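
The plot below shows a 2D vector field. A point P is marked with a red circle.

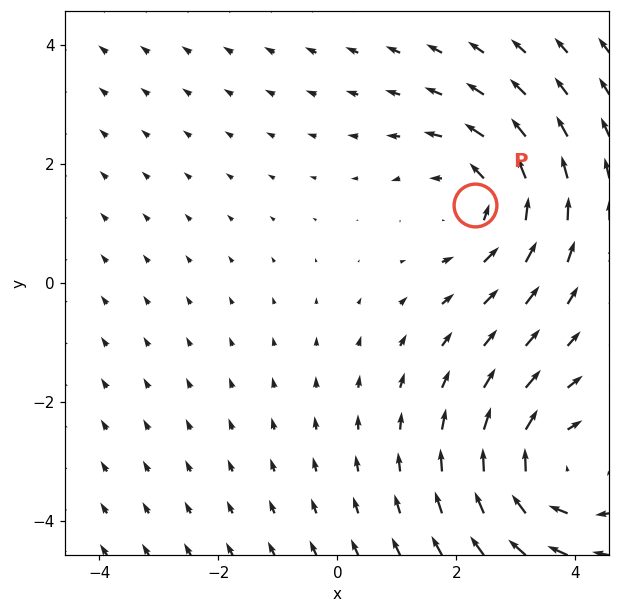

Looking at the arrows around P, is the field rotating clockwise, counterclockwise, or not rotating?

counterclockwise

Near P at (2.3, 1.3) the arrows circulate counterclockwise. The curl (z-component) there is about +2; positive curl means counterclockwise rotation.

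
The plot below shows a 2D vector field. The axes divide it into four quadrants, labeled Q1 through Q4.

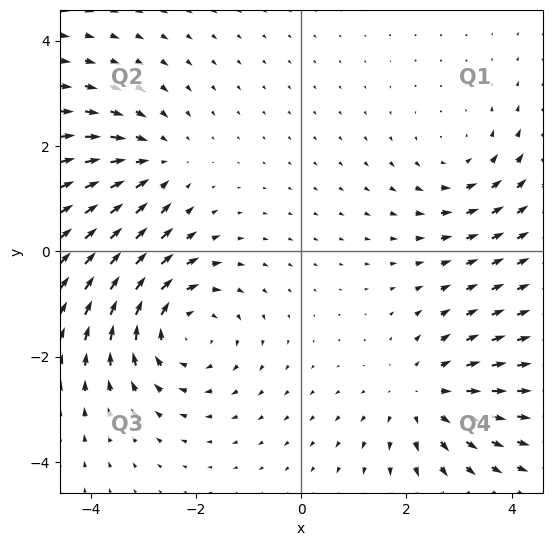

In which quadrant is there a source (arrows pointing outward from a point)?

The source sits at approximately (2.3, -2.7), which lies in quadrant Q4. The divergence there is about +3, positive as expected for a source.

Q4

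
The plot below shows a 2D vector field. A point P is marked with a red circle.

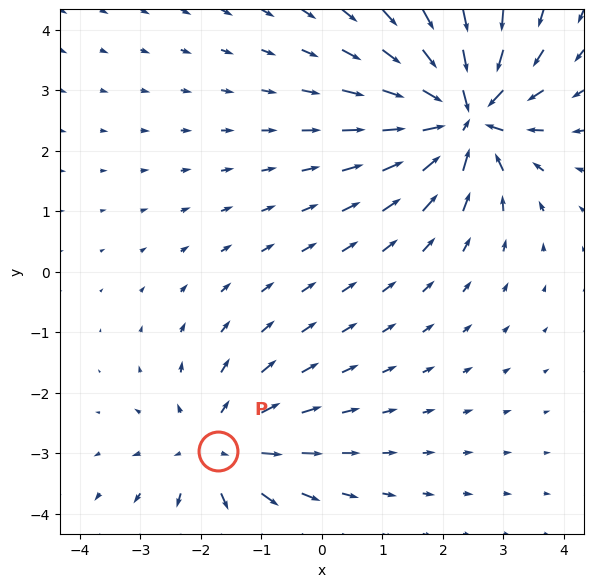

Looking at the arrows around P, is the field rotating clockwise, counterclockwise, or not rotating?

Near P at (-1.7, -3.0) the arrows show no circulation. The curl there is ≈0.

not rotating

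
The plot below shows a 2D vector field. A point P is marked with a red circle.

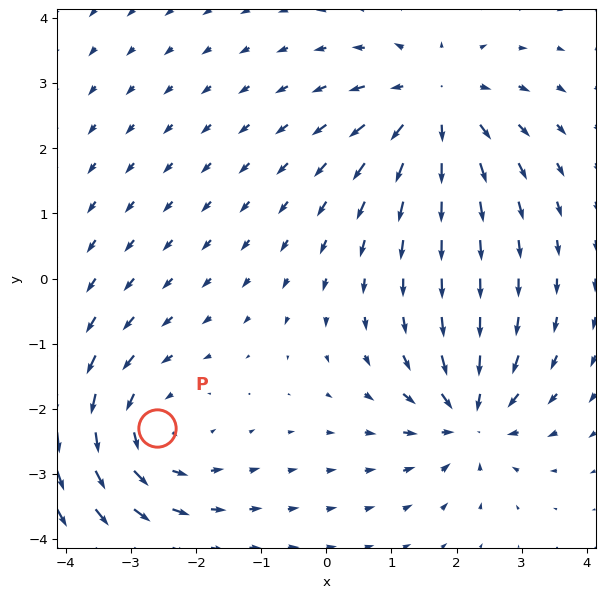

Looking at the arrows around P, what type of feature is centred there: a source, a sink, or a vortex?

vortex

At P (-2.6, -2.3) the arrows circulate counterclockwise. Divergence ≈0, curl about +4 — near-zero divergence with nonzero curl is a vortex.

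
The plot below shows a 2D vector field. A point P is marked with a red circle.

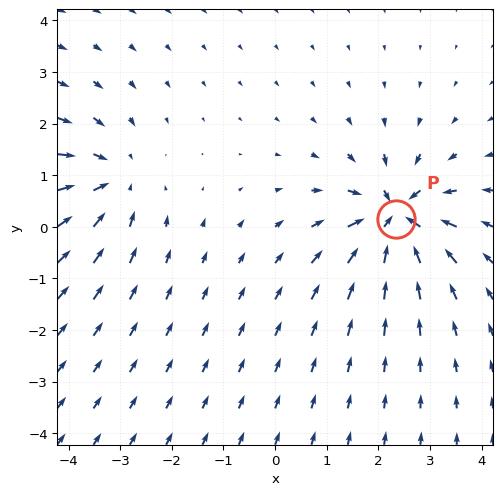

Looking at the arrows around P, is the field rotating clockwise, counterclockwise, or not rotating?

Near P at (2.3, 0.2) the arrows show no circulation. The curl there is ≈0.

not rotating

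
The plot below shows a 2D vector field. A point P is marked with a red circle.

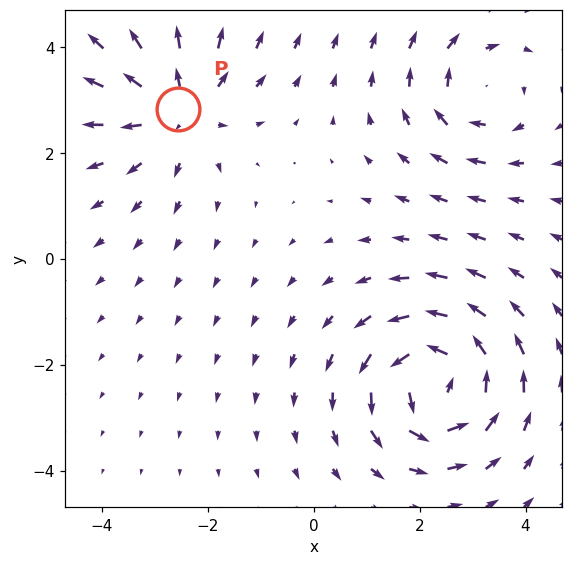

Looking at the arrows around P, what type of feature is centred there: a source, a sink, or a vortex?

source

At P (-2.6, 2.8) the arrows spread outward. Divergence about +4, curl ≈0 — positive divergence with near-zero curl is a source.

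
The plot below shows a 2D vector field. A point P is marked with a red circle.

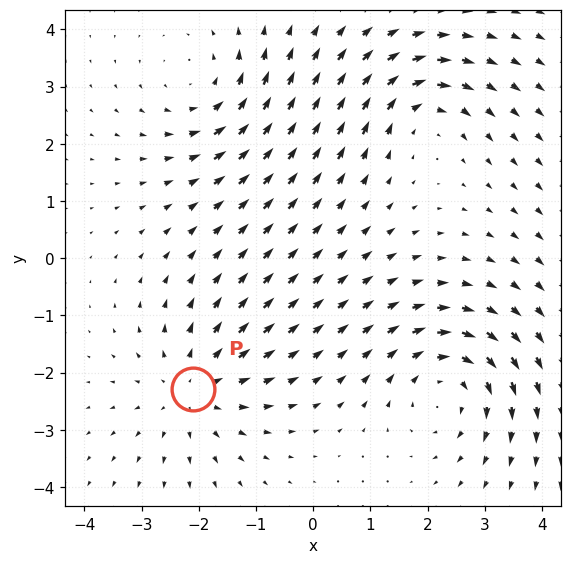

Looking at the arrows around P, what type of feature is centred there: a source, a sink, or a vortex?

At P (-2.1, -2.3) the arrows spread outward. Divergence about +4, curl ≈0 — positive divergence with near-zero curl is a source.

source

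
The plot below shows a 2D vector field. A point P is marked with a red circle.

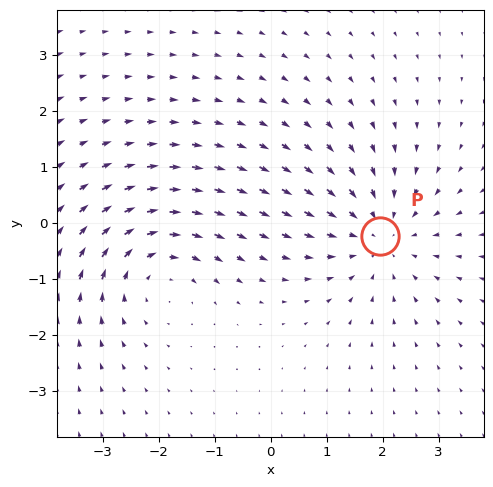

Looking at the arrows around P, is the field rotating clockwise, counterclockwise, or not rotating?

not rotating

Near P at (2.0, -0.2) the arrows show no circulation. The curl there is ≈0.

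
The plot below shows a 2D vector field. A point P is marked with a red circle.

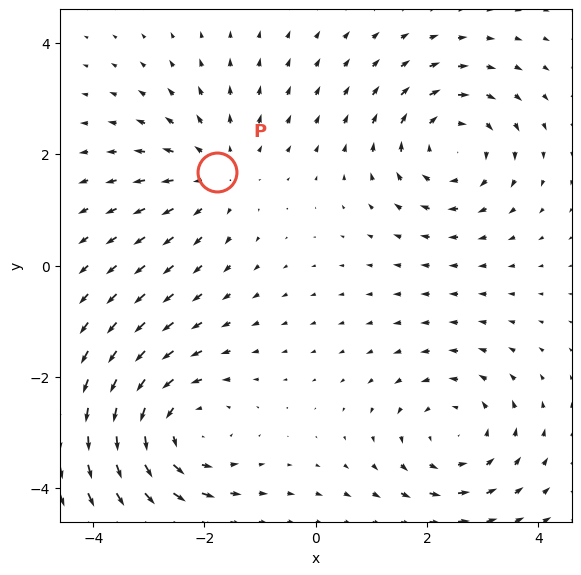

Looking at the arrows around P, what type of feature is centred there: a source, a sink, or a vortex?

At P (-1.8, 1.7) the arrows spread outward. Divergence about +3, curl ≈0 — positive divergence with near-zero curl is a source.

source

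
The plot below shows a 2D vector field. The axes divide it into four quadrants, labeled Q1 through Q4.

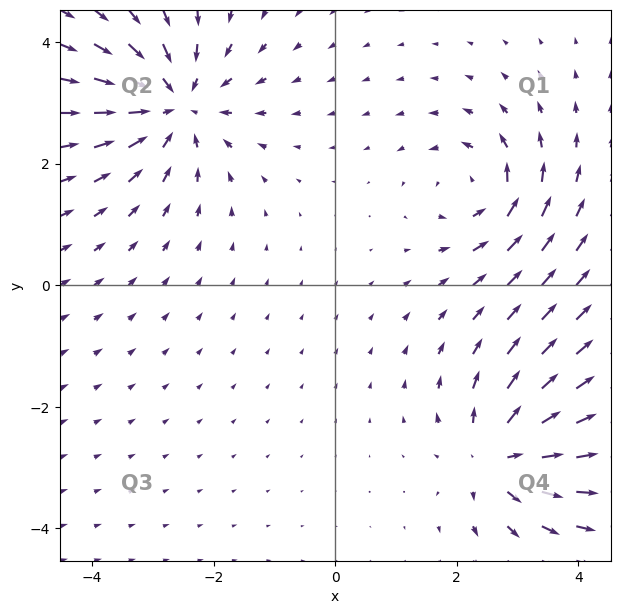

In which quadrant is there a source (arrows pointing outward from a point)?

The source sits at approximately (2.7, -2.8), which lies in quadrant Q4. The divergence there is about +5, positive as expected for a source.

Q4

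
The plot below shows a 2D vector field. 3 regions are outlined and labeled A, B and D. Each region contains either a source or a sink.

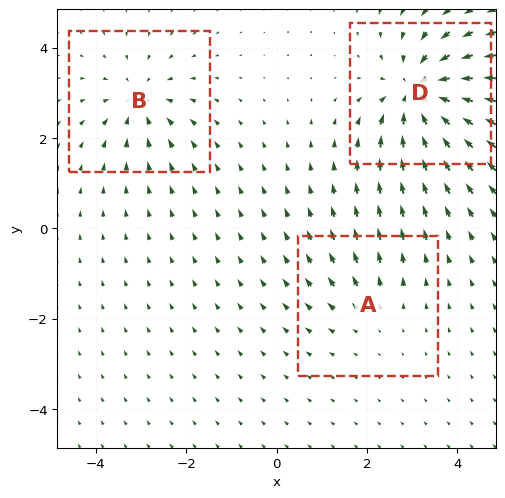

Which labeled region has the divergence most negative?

D

Divergence at each region's feature centre — A: about +2, B: about -4, D: about -6. Region D is most negative.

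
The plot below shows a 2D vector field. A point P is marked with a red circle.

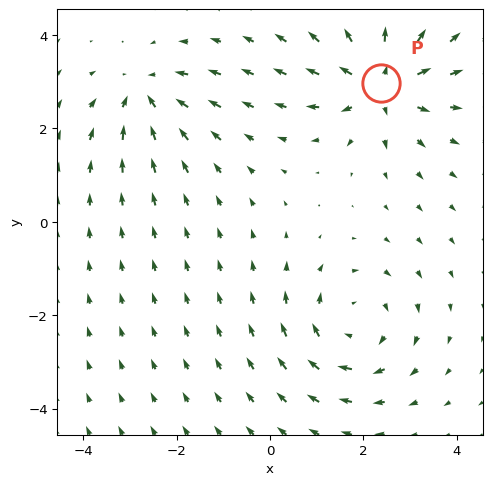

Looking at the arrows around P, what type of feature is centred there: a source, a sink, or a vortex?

source

At P (2.4, 3.0) the arrows spread outward. Divergence about +5, curl ≈0 — positive divergence with near-zero curl is a source.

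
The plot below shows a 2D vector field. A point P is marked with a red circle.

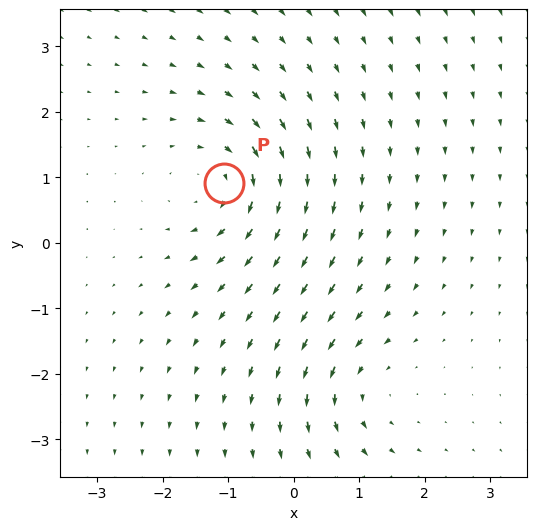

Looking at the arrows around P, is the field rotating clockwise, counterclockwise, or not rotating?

Near P at (-1.1, 0.9) the arrows circulate clockwise. The curl (z-component) there is about -4; negative curl means clockwise rotation.

clockwise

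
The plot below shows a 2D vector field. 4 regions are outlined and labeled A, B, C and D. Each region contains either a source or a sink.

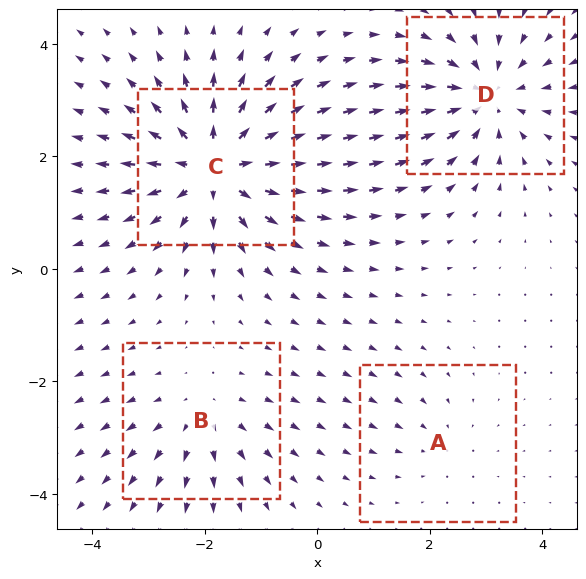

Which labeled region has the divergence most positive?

Divergence at each region's feature centre — A: about -2, B: about +3, C: about +7, D: about -5. Region C is most positive.

C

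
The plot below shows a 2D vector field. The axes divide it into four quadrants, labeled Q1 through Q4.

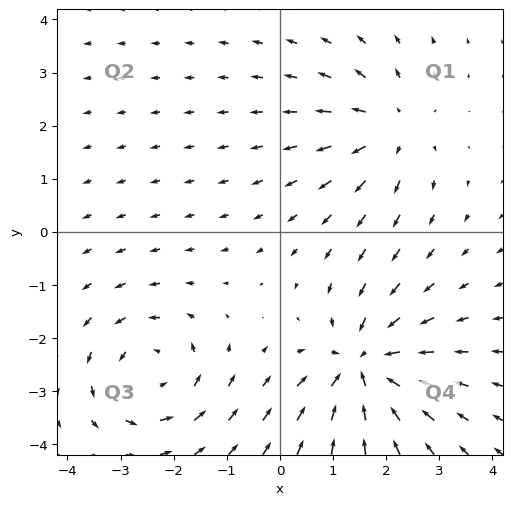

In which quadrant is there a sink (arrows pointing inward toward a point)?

The sink sits at approximately (1.6, -2.5), which lies in quadrant Q4. The divergence there is about -5, negative as expected for a sink.

Q4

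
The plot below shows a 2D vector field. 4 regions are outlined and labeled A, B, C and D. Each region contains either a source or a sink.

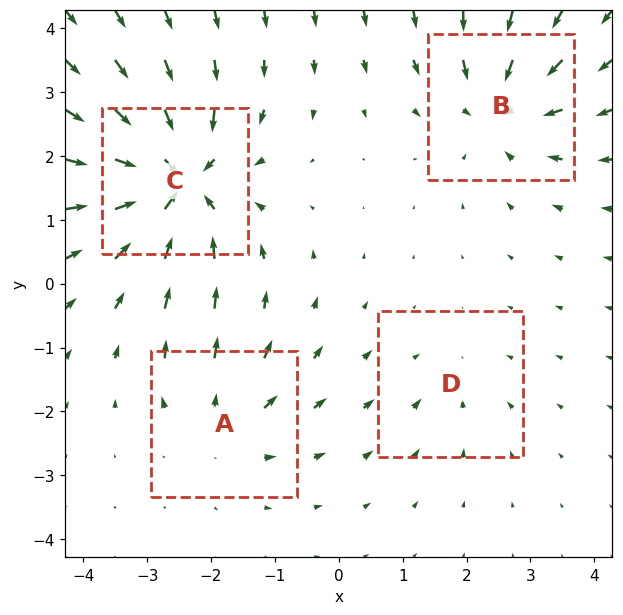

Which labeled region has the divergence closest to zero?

D

Divergence at each region's feature centre — A: about +4, B: about -5, C: about -8, D: about -2. Region D is closest to zero.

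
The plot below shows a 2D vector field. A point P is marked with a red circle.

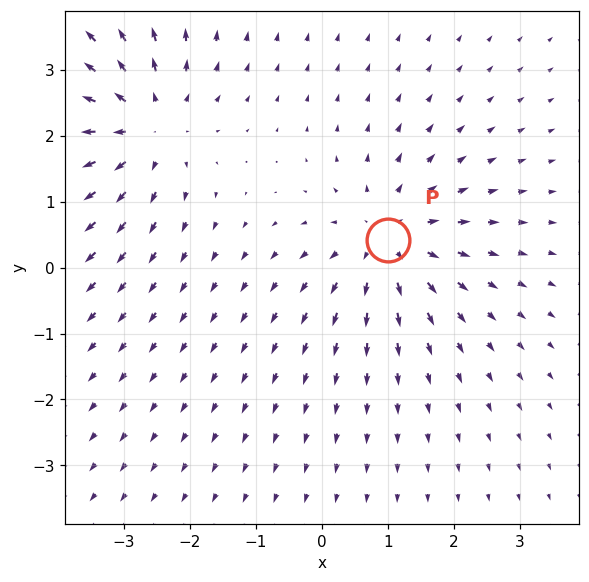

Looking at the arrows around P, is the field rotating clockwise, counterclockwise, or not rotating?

not rotating

Near P at (1.0, 0.4) the arrows show no circulation. The curl there is ≈0.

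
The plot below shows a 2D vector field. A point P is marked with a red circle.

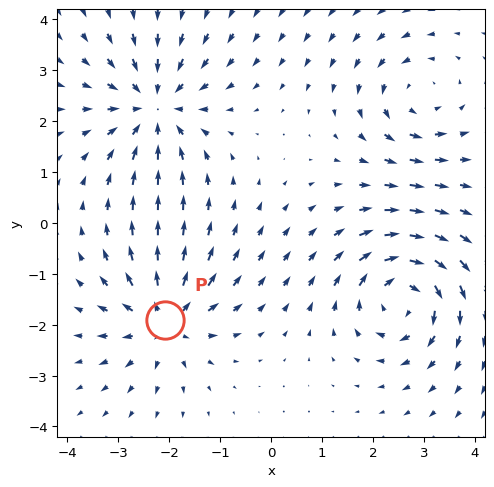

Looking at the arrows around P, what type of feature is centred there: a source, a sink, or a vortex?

At P (-2.1, -1.9) the arrows spread outward. Divergence about +4, curl ≈0 — positive divergence with near-zero curl is a source.

source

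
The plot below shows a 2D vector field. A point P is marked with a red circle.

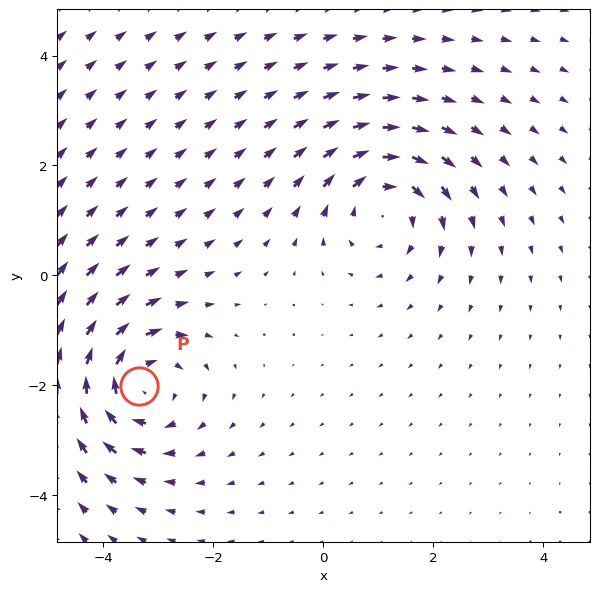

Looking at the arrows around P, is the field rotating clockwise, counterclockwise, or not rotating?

Near P at (-3.3, -2.0) the arrows circulate clockwise. The curl (z-component) there is about -5; negative curl means clockwise rotation.

clockwise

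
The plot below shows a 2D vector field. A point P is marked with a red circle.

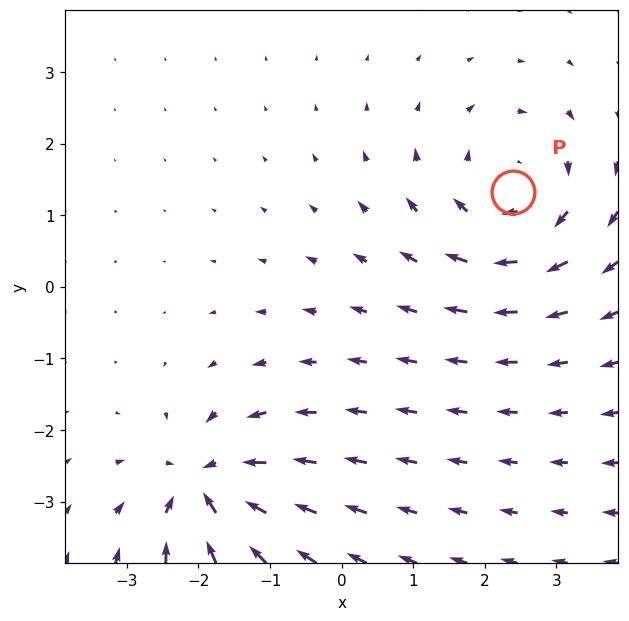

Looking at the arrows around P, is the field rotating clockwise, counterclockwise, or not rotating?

clockwise

Near P at (2.4, 1.3) the arrows circulate clockwise. The curl (z-component) there is about -4; negative curl means clockwise rotation.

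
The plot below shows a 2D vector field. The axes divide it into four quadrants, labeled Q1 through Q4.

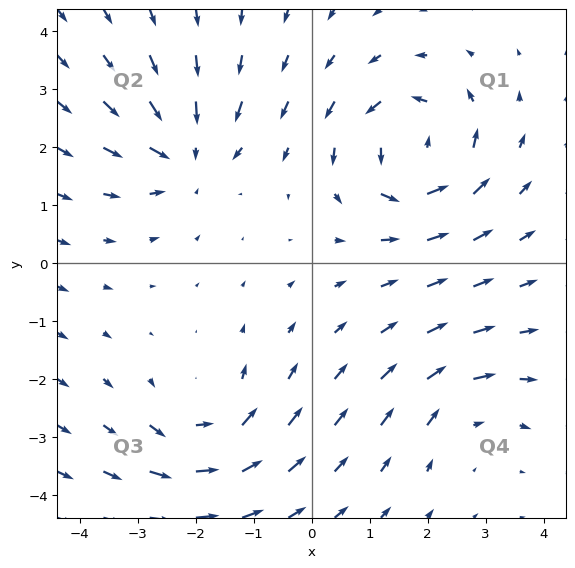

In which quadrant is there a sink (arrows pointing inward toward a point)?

The sink sits at approximately (-2.2, 1.9), which lies in quadrant Q2. The divergence there is about -5, negative as expected for a sink.

Q2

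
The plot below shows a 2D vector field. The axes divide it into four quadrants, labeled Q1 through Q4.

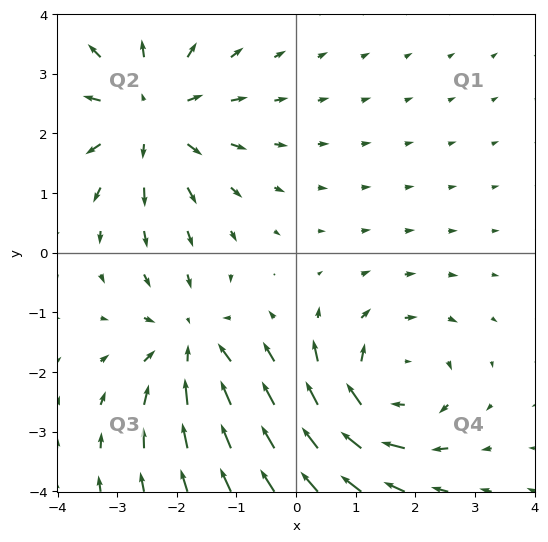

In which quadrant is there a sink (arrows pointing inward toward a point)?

Q3

The sink sits at approximately (-1.7, -1.5), which lies in quadrant Q3. The divergence there is about -3, negative as expected for a sink.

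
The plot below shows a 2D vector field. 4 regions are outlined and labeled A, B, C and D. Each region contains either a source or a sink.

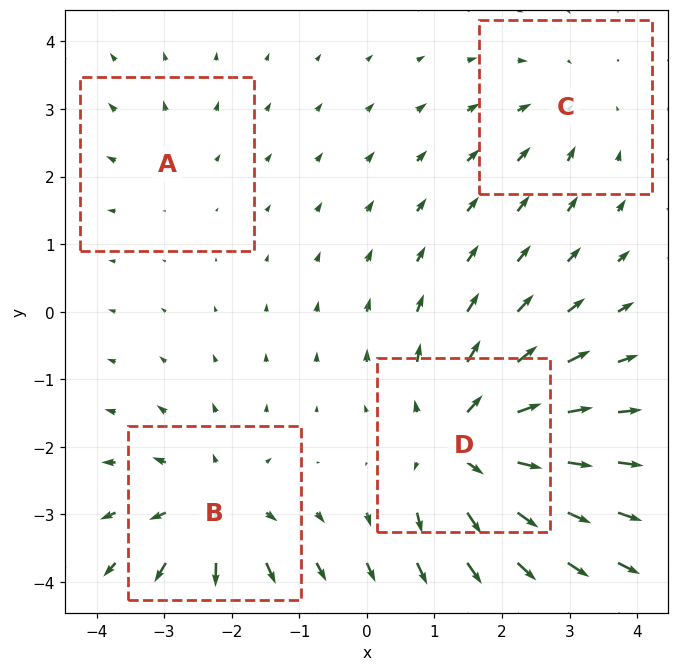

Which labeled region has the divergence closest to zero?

A

Divergence at each region's feature centre — A: about +2, B: about +5, C: about -3, D: about +7. Region A is closest to zero.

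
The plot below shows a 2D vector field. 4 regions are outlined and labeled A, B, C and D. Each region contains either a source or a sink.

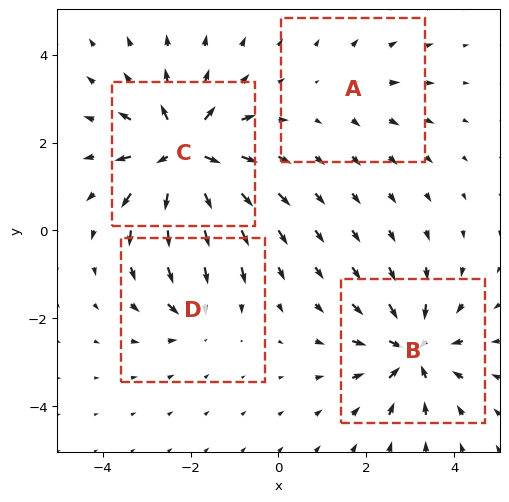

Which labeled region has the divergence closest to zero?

A

Divergence at each region's feature centre — A: about +2, B: about -6, C: about +8, D: about -4. Region A is closest to zero.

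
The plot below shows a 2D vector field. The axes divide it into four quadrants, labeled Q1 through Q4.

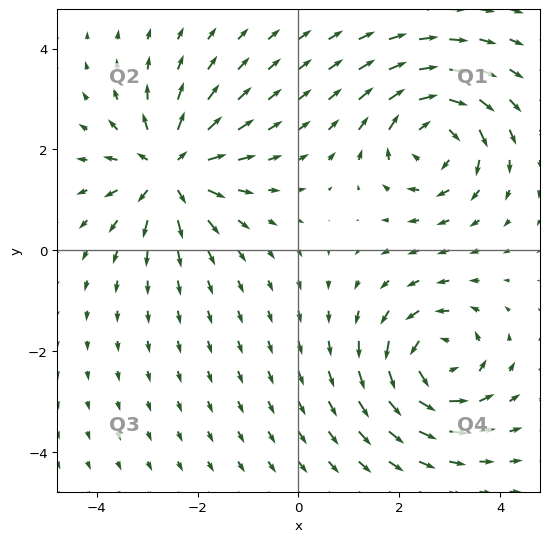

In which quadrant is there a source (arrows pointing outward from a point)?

The source sits at approximately (-2.6, 1.6), which lies in quadrant Q2. The divergence there is about +6, positive as expected for a source.

Q2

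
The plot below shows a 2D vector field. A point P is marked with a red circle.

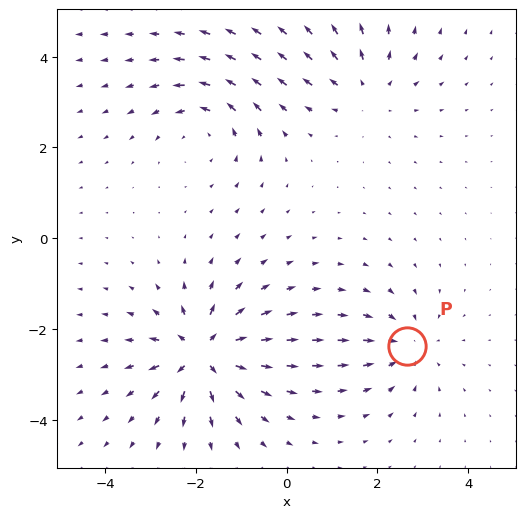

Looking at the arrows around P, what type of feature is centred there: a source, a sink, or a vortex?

sink

At P (2.7, -2.4) the arrows converge inward. Divergence about -4, curl ≈0 — negative divergence with near-zero curl is a sink.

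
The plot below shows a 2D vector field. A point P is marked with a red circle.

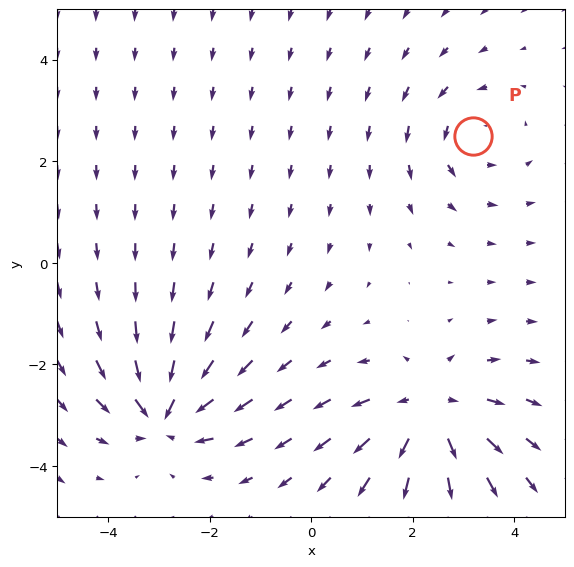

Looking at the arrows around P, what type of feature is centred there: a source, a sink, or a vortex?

At P (3.2, 2.5) the arrows circulate counterclockwise. Divergence ≈0, curl about +3 — near-zero divergence with nonzero curl is a vortex.

vortex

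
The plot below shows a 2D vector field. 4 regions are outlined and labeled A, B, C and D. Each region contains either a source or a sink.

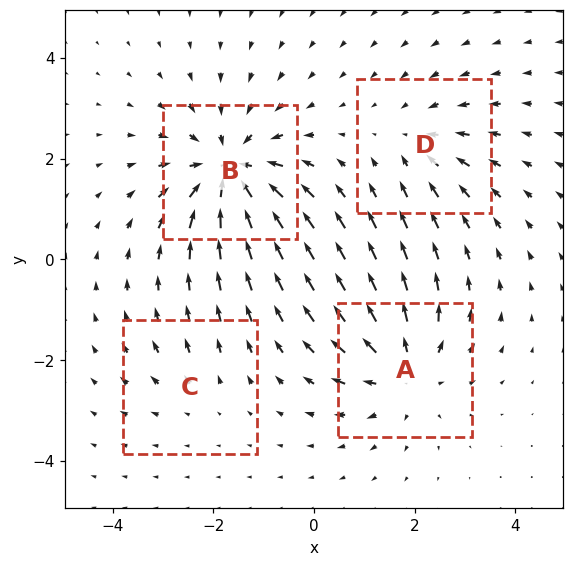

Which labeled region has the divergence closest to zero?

Divergence at each region's feature centre — A: about +5, B: about -6, C: about +2, D: about -3. Region C is closest to zero.

C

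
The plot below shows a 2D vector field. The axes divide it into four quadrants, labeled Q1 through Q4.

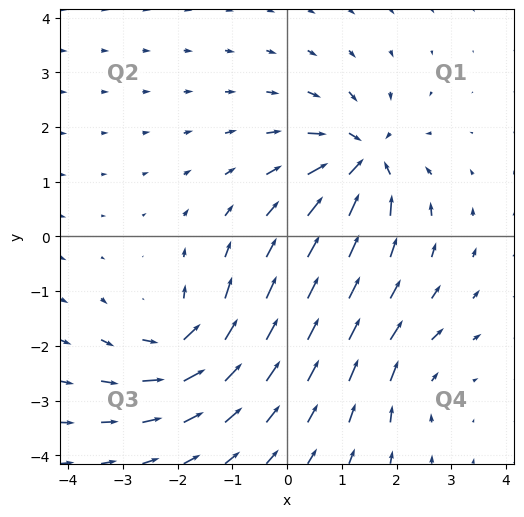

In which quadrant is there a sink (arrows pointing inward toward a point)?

Q1

The sink sits at approximately (1.4, 1.4), which lies in quadrant Q1. The divergence there is about -7, negative as expected for a sink.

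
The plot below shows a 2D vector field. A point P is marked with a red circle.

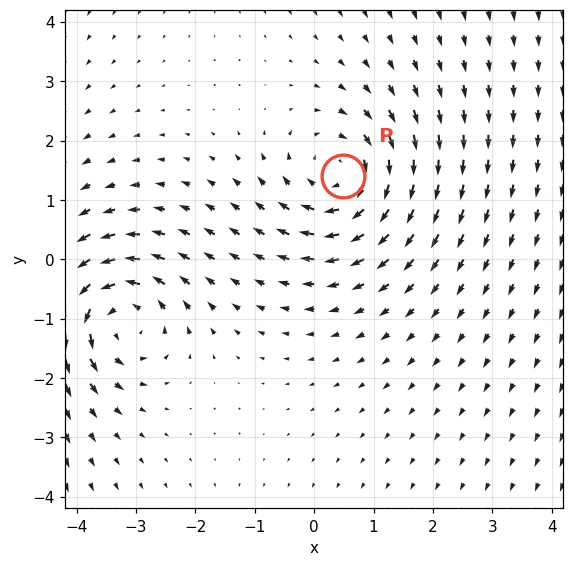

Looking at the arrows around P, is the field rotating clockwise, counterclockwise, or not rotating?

Near P at (0.5, 1.4) the arrows circulate clockwise. The curl (z-component) there is about -3; negative curl means clockwise rotation.

clockwise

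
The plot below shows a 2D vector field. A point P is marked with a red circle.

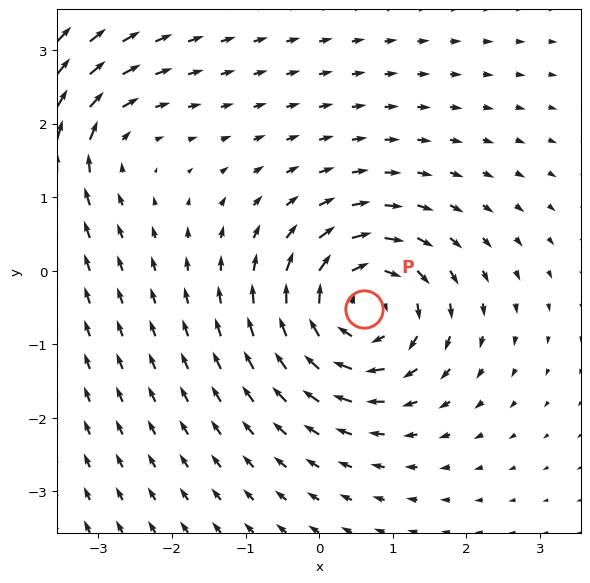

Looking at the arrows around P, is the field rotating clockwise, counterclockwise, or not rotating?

clockwise

Near P at (0.6, -0.5) the arrows circulate clockwise. The curl (z-component) there is about -6; negative curl means clockwise rotation.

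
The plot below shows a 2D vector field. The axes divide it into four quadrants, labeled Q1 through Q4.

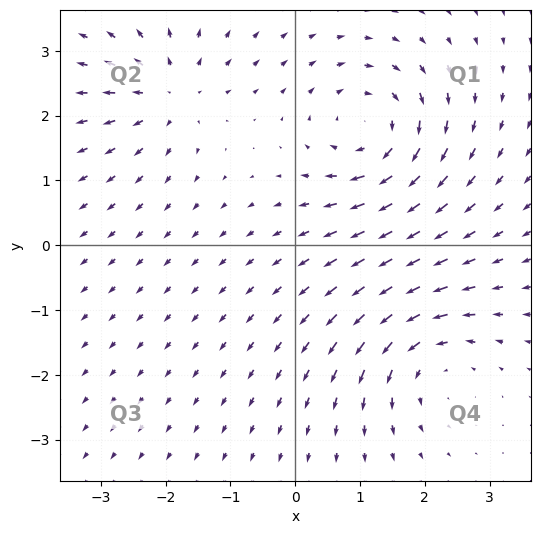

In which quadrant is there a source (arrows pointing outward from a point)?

The source sits at approximately (-1.9, 2.3), which lies in quadrant Q2. The divergence there is about +4, positive as expected for a source.

Q2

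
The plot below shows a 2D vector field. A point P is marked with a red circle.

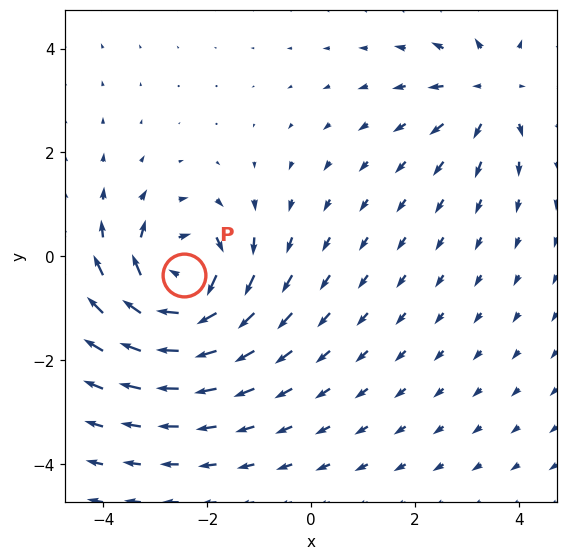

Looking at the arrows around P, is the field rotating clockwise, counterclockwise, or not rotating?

Near P at (-2.4, -0.4) the arrows circulate clockwise. The curl (z-component) there is about -6; negative curl means clockwise rotation.

clockwise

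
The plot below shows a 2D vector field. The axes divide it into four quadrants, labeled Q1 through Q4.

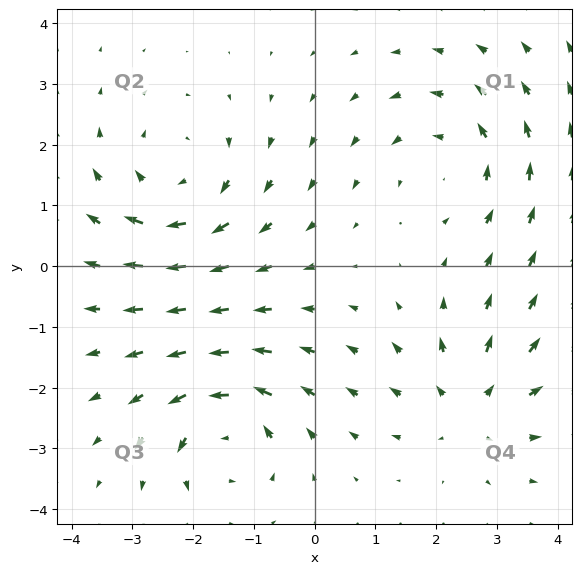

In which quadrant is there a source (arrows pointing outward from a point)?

Q4

The source sits at approximately (2.6, -2.3), which lies in quadrant Q4. The divergence there is about +4, positive as expected for a source.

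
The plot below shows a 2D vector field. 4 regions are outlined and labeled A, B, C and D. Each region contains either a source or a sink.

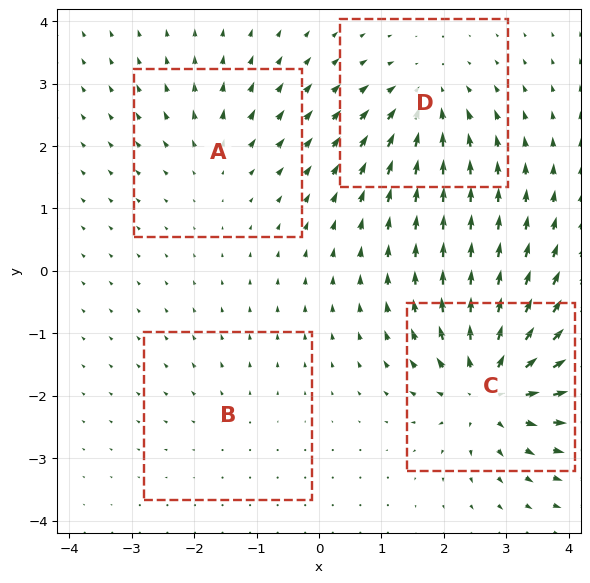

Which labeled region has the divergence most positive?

Divergence at each region's feature centre — A: about +3, B: about +2, C: about +8, D: about -5. Region C is most positive.

C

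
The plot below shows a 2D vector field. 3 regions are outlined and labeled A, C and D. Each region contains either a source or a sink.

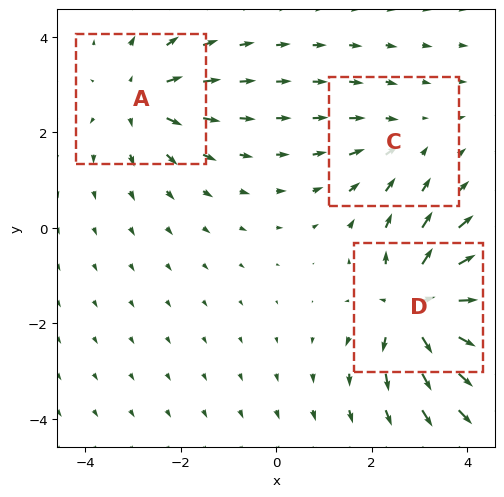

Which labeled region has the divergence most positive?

Divergence at each region's feature centre — A: about +3, C: about -2, D: about +6. Region D is most positive.

D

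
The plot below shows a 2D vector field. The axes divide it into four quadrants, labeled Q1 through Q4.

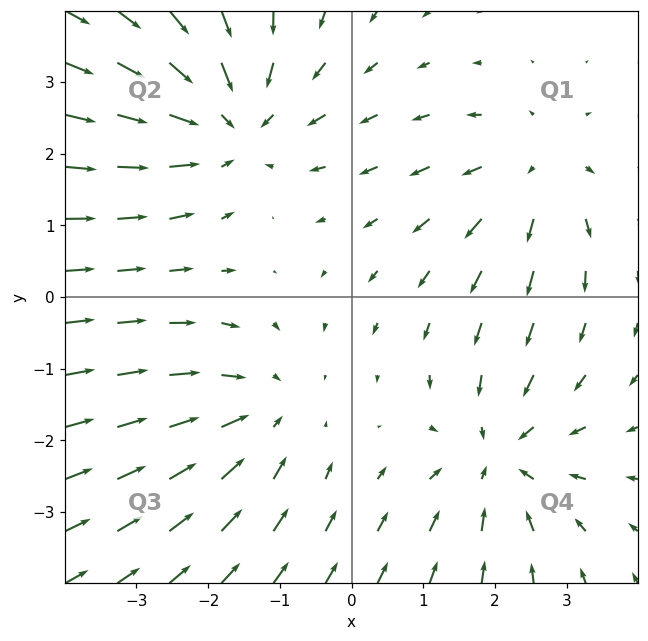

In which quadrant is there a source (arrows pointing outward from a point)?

The source sits at approximately (2.6, 1.7), which lies in quadrant Q1. The divergence there is about +2, positive as expected for a source.

Q1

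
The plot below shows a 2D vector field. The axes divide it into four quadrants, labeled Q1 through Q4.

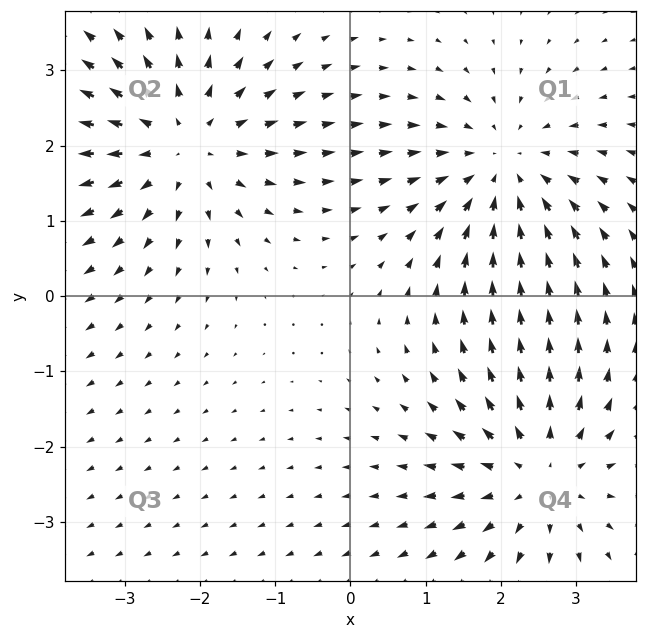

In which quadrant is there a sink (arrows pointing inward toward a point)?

Q1

The sink sits at approximately (2.0, 1.7), which lies in quadrant Q1. The divergence there is about -4, negative as expected for a sink.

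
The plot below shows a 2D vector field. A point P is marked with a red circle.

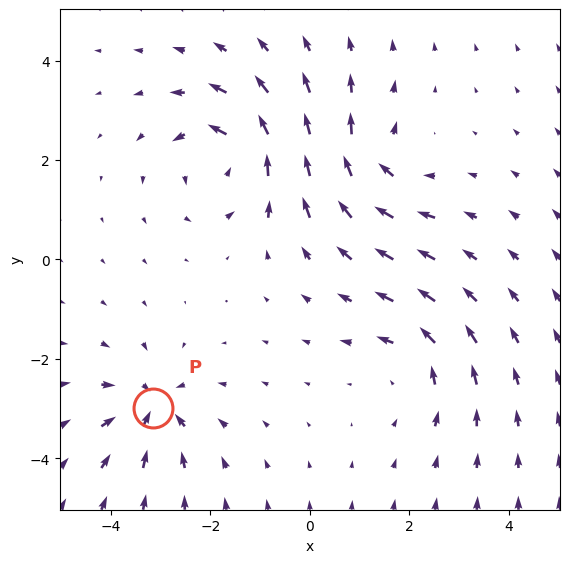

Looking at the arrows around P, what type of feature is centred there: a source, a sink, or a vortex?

At P (-3.2, -3.0) the arrows converge inward. Divergence about -4, curl ≈0 — negative divergence with near-zero curl is a sink.

sink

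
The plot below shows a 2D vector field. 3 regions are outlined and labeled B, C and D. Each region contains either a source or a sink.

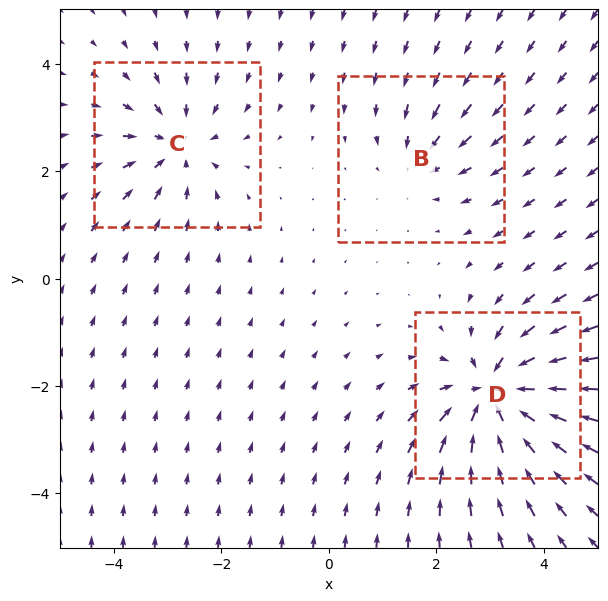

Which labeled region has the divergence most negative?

D

Divergence at each region's feature centre — B: about -2, C: about -3, D: about -5. Region D is most negative.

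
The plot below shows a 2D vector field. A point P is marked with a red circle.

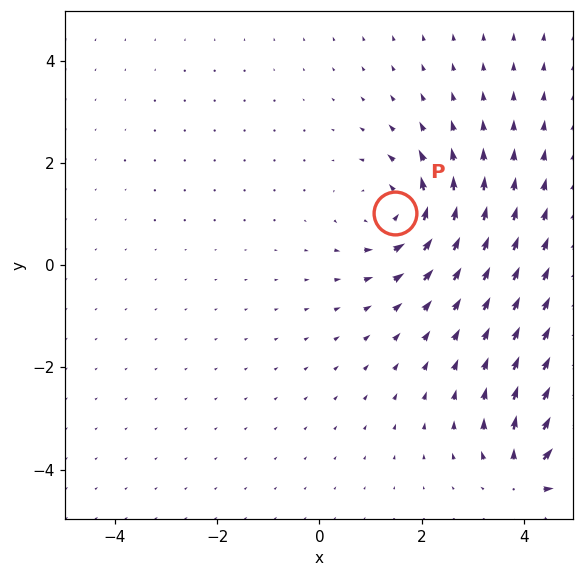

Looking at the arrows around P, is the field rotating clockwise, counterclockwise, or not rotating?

counterclockwise

Near P at (1.5, 1.0) the arrows circulate counterclockwise. The curl (z-component) there is about +4; positive curl means counterclockwise rotation.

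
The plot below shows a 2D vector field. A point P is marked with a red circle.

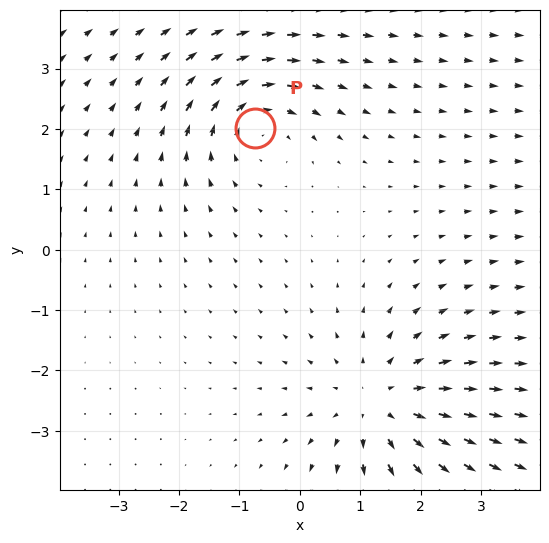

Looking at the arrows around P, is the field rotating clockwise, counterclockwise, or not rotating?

clockwise

Near P at (-0.7, 2.0) the arrows circulate clockwise. The curl (z-component) there is about -3; negative curl means clockwise rotation.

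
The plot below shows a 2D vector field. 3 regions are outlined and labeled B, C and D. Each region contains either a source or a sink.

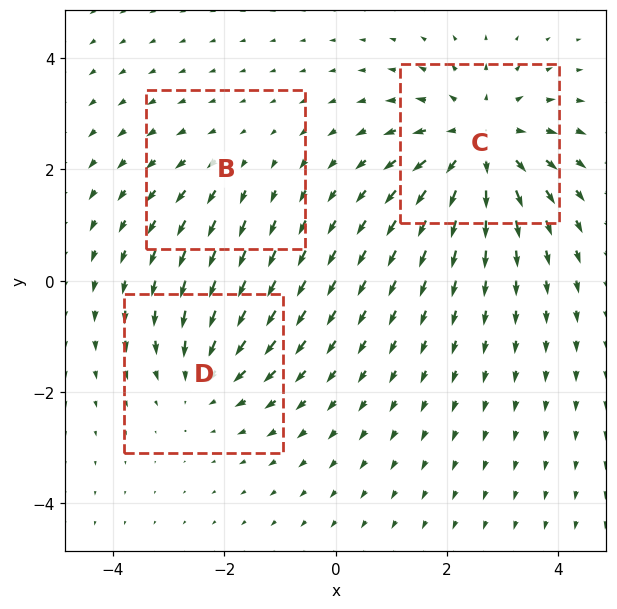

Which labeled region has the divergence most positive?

C

Divergence at each region's feature centre — B: about +2, C: about +4, D: about -3. Region C is most positive.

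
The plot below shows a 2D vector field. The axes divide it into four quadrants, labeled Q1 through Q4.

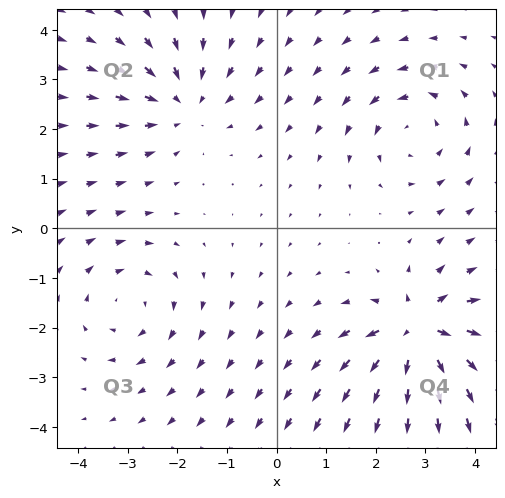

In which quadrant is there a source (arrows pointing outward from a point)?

Q4

The source sits at approximately (2.8, -2.1), which lies in quadrant Q4. The divergence there is about +7, positive as expected for a source.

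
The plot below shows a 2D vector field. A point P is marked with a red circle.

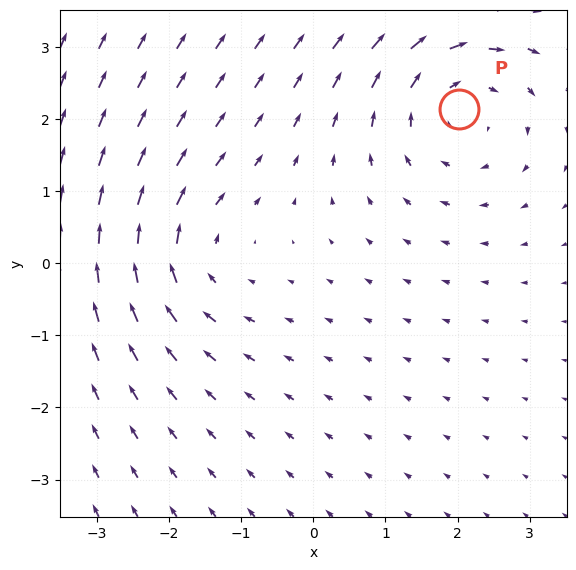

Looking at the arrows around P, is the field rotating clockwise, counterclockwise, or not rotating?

Near P at (2.0, 2.1) the arrows circulate clockwise. The curl (z-component) there is about -4; negative curl means clockwise rotation.

clockwise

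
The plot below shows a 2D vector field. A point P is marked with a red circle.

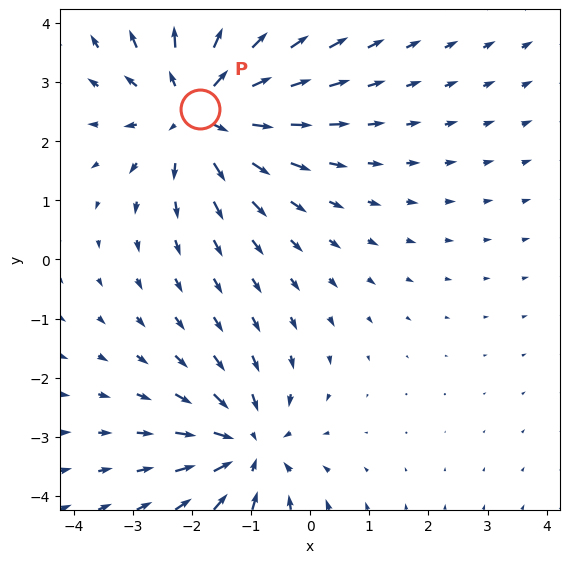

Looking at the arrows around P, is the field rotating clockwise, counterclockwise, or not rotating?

Near P at (-1.9, 2.5) the arrows show no circulation. The curl there is ≈0.

not rotating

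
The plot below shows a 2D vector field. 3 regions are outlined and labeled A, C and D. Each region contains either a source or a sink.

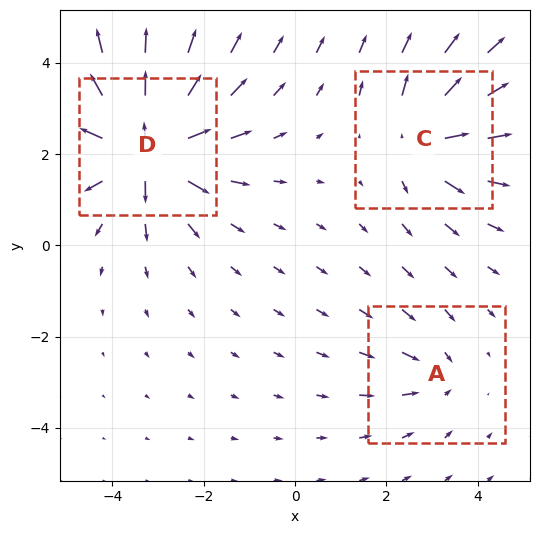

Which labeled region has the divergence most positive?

D

Divergence at each region's feature centre — A: about -2, C: about +4, D: about +6. Region D is most positive.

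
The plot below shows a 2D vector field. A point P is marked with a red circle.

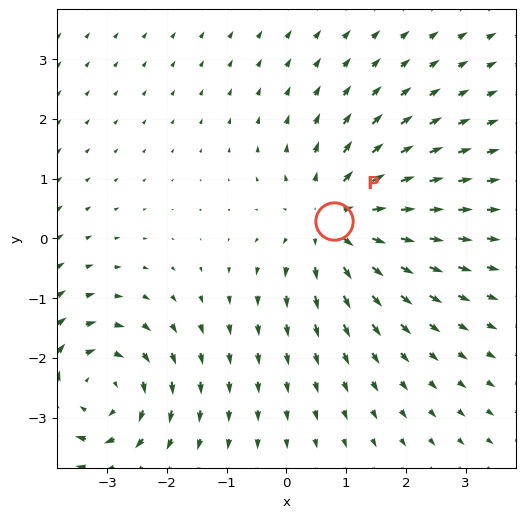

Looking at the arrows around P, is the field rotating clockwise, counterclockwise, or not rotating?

Near P at (0.8, 0.3) the arrows show no circulation. The curl there is ≈0.

not rotating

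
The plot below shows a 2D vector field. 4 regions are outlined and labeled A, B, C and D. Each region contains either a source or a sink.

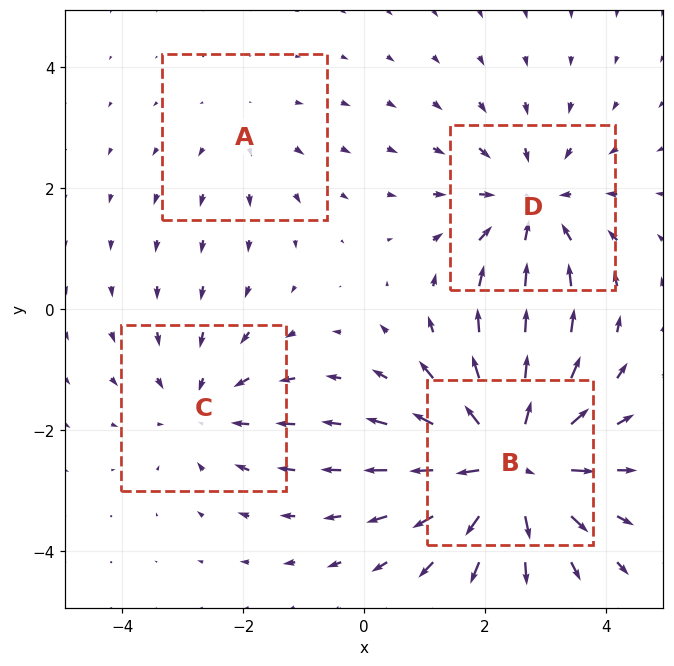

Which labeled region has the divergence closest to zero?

A

Divergence at each region's feature centre — A: about +2, B: about +7, C: about -3, D: about -4. Region A is closest to zero.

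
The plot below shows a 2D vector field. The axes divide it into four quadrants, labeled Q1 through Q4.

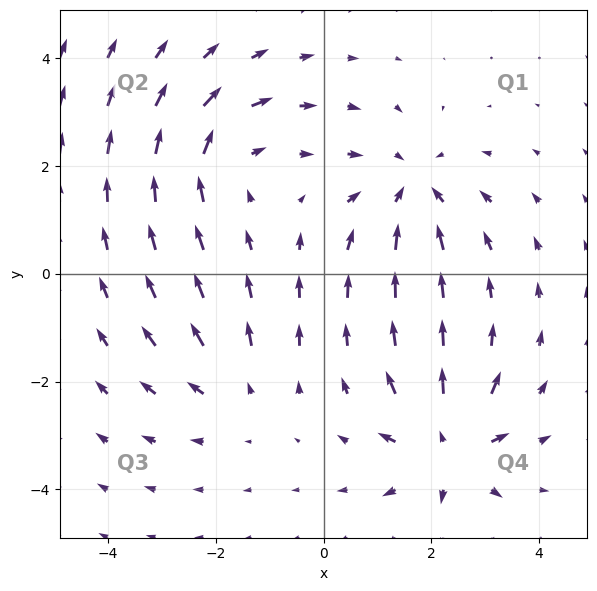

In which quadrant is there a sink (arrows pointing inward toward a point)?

The sink sits at approximately (1.6, 1.6), which lies in quadrant Q1. The divergence there is about -5, negative as expected for a sink.

Q1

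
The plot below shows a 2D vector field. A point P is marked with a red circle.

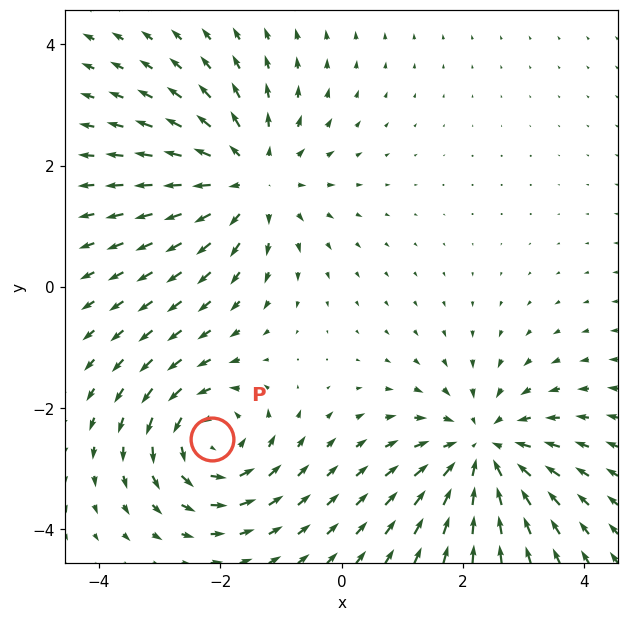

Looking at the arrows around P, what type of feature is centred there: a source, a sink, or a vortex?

At P (-2.1, -2.5) the arrows circulate counterclockwise. Divergence ≈0, curl about +5 — near-zero divergence with nonzero curl is a vortex.

vortex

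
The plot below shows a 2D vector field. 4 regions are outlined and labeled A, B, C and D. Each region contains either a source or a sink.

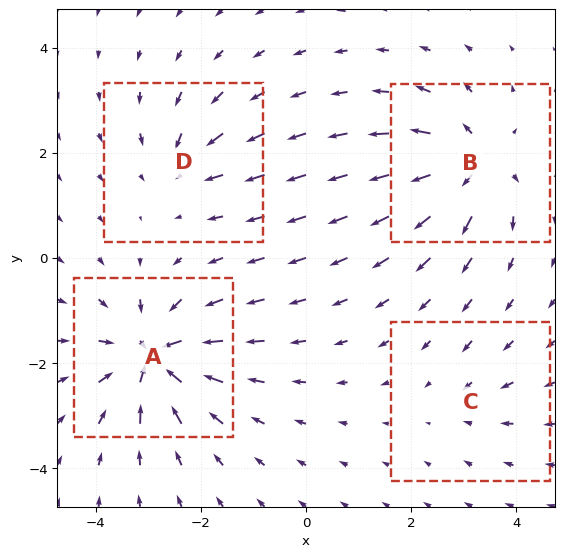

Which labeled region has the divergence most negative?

A

Divergence at each region's feature centre — A: about -8, B: about +7, C: about -3, D: about -4. Region A is most negative.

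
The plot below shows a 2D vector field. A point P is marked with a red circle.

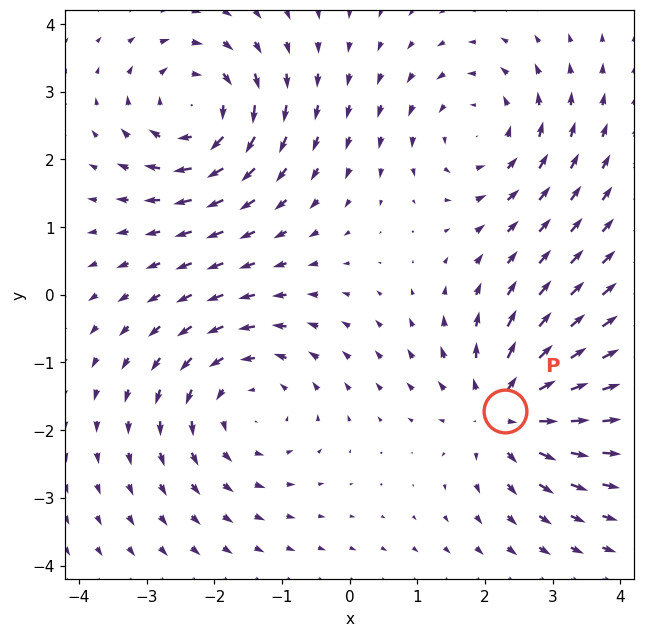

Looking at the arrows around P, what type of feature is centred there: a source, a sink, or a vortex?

At P (2.3, -1.7) the arrows spread outward. Divergence about +5, curl ≈0 — positive divergence with near-zero curl is a source.

source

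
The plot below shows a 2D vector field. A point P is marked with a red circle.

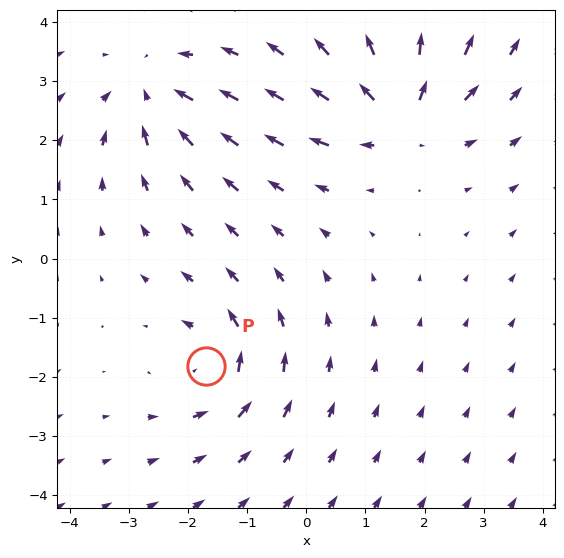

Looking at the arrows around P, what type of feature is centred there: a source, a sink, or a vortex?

vortex

At P (-1.7, -1.8) the arrows circulate counterclockwise. Divergence ≈0, curl about +4 — near-zero divergence with nonzero curl is a vortex.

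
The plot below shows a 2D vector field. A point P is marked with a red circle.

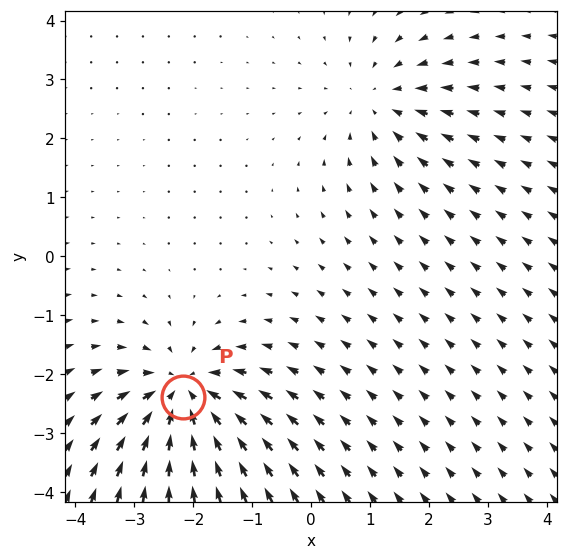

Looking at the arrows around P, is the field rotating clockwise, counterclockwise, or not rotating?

Near P at (-2.2, -2.4) the arrows show no circulation. The curl there is ≈0.

not rotating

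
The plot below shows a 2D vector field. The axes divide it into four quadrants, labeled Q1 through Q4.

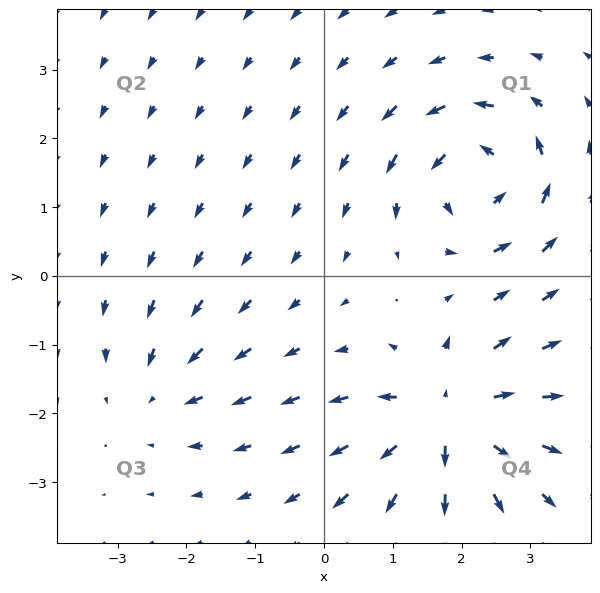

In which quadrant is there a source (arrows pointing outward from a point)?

Q4

The source sits at approximately (1.8, -2.1), which lies in quadrant Q4. The divergence there is about +7, positive as expected for a source.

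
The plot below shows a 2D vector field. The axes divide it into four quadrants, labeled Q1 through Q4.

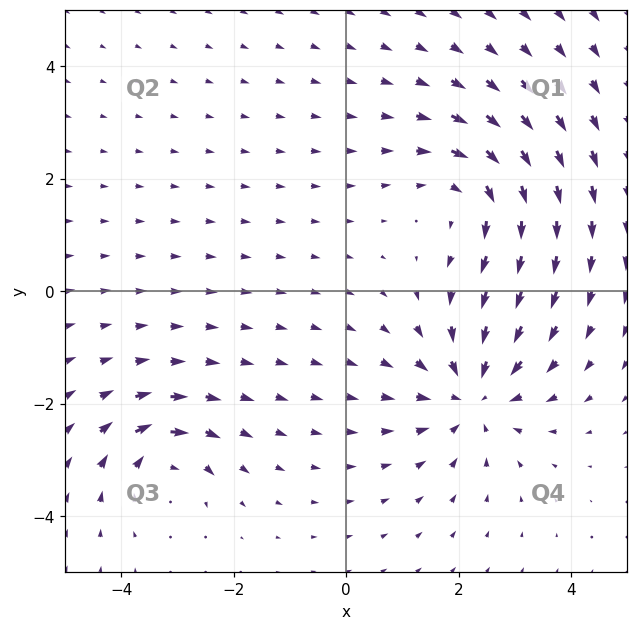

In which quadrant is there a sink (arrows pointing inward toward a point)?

The sink sits at approximately (2.3, -1.9), which lies in quadrant Q4. The divergence there is about -5, negative as expected for a sink.

Q4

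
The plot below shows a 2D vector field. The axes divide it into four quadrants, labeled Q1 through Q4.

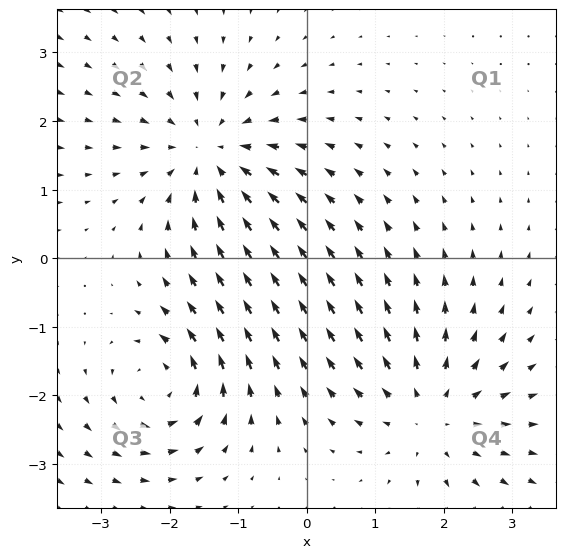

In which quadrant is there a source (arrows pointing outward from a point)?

Q4

The source sits at approximately (1.8, -2.3), which lies in quadrant Q4. The divergence there is about +4, positive as expected for a source.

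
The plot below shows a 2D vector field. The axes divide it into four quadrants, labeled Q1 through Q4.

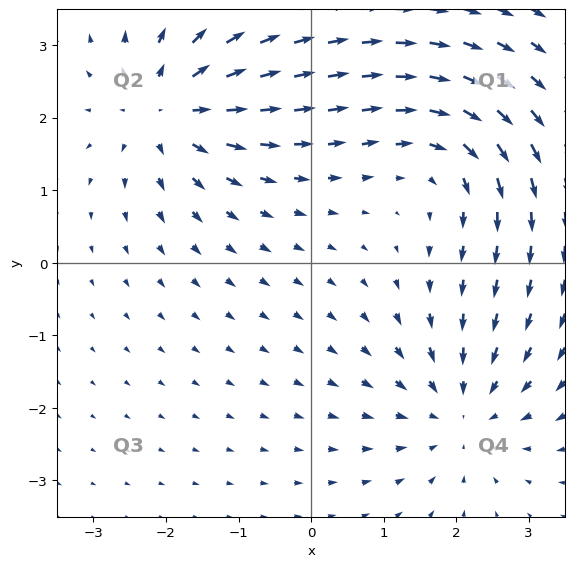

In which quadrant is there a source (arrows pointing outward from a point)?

The source sits at approximately (-2.0, 2.1), which lies in quadrant Q2. The divergence there is about +6, positive as expected for a source.

Q2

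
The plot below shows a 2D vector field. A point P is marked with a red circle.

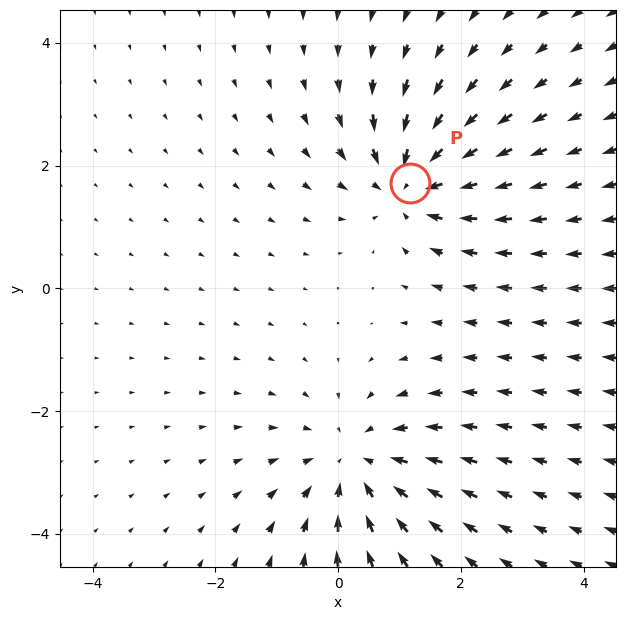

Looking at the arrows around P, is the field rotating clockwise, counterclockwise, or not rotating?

Near P at (1.2, 1.7) the arrows show no circulation. The curl there is ≈0.

not rotating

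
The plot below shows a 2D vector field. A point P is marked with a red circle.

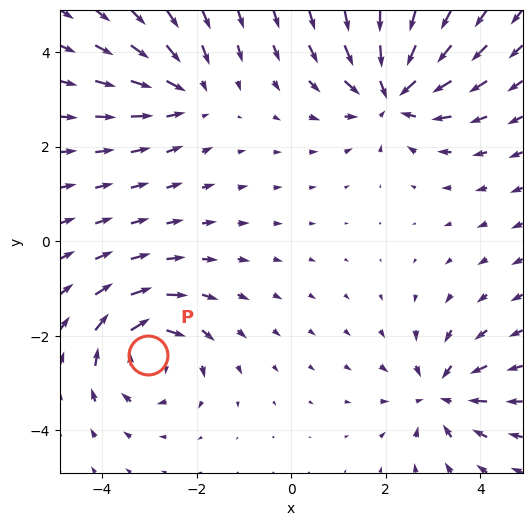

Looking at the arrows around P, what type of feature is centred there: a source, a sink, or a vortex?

vortex

At P (-3.0, -2.4) the arrows circulate clockwise. Divergence ≈0, curl about -4 — near-zero divergence with nonzero curl is a vortex.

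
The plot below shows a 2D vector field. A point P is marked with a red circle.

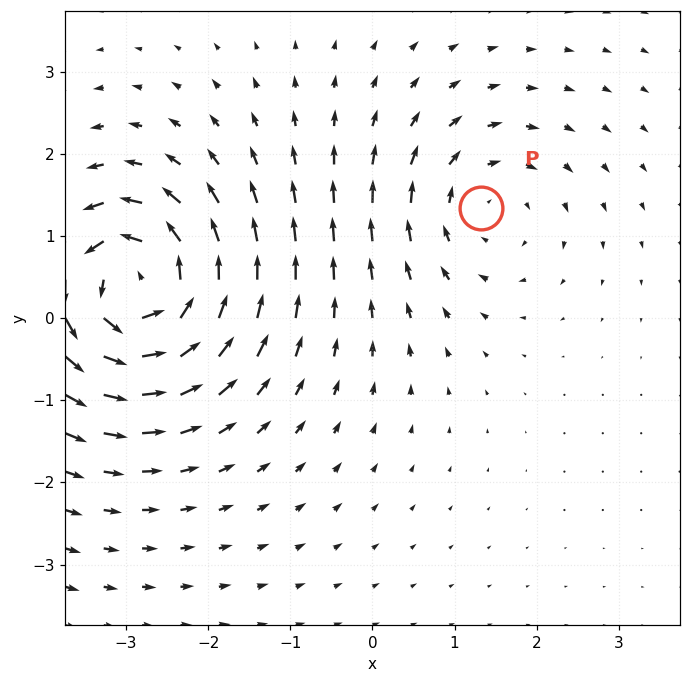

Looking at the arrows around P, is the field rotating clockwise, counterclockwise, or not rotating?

clockwise

Near P at (1.3, 1.3) the arrows circulate clockwise. The curl (z-component) there is about -3; negative curl means clockwise rotation.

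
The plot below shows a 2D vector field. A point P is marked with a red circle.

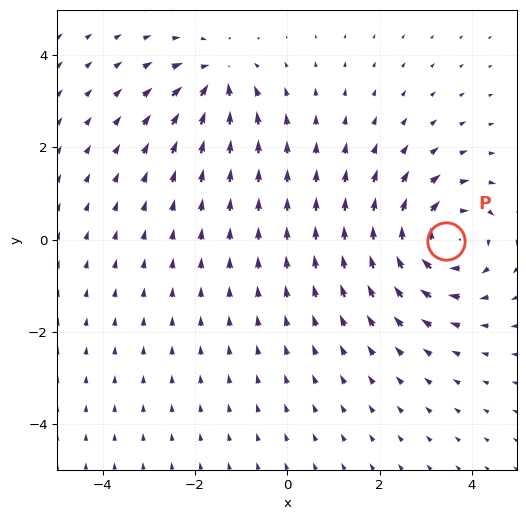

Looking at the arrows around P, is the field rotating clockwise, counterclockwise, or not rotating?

clockwise

Near P at (3.4, -0.0) the arrows circulate clockwise. The curl (z-component) there is about -4; negative curl means clockwise rotation.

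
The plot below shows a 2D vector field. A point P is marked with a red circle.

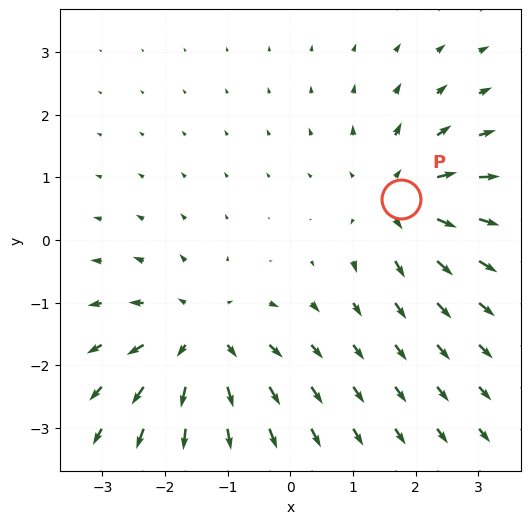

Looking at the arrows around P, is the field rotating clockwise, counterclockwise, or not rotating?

Near P at (1.8, 0.6) the arrows show no circulation. The curl there is ≈0.

not rotating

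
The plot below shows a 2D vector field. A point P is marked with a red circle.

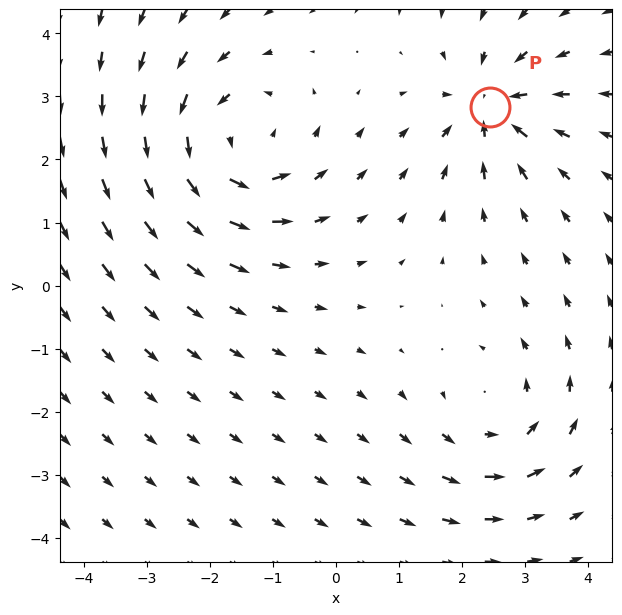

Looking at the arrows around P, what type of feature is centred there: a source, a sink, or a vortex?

At P (2.4, 2.8) the arrows converge inward. Divergence about -4, curl ≈0 — negative divergence with near-zero curl is a sink.

sink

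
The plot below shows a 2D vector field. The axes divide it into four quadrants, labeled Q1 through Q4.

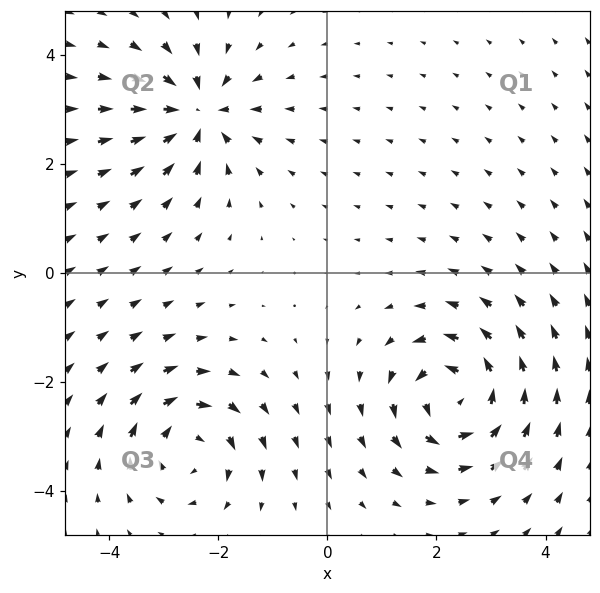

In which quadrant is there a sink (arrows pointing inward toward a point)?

The sink sits at approximately (-2.4, 2.9), which lies in quadrant Q2. The divergence there is about -5, negative as expected for a sink.

Q2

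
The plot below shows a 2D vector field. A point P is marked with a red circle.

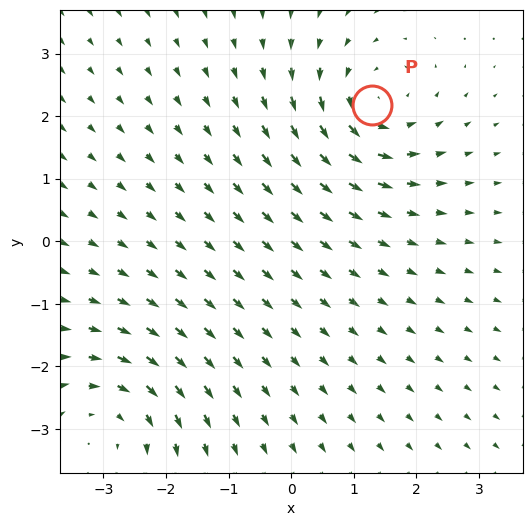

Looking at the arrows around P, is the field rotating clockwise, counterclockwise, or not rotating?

counterclockwise

Near P at (1.3, 2.2) the arrows circulate counterclockwise. The curl (z-component) there is about +4; positive curl means counterclockwise rotation.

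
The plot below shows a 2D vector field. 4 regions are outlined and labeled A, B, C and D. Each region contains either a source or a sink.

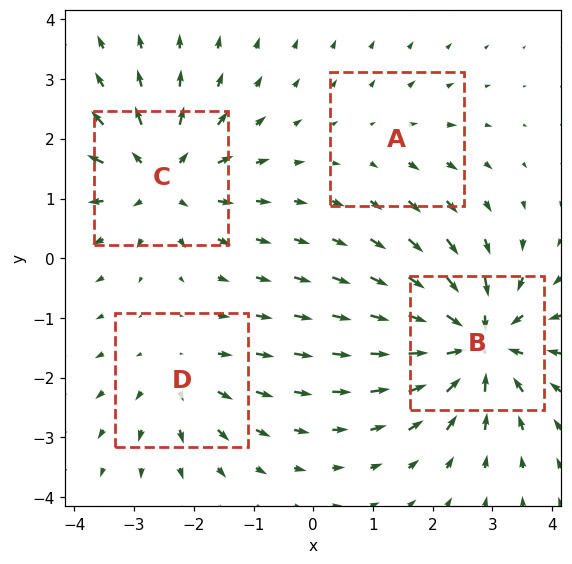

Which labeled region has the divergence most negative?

Divergence at each region's feature centre — A: about +2, B: about -7, C: about +6, D: about +3. Region B is most negative.

B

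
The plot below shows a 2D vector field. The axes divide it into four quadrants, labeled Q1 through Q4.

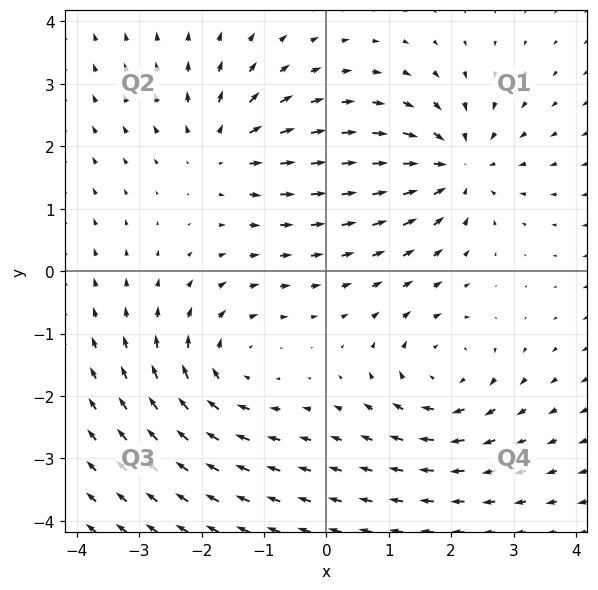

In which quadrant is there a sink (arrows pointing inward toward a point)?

Q1

The sink sits at approximately (2.1, 1.7), which lies in quadrant Q1. The divergence there is about -4, negative as expected for a sink.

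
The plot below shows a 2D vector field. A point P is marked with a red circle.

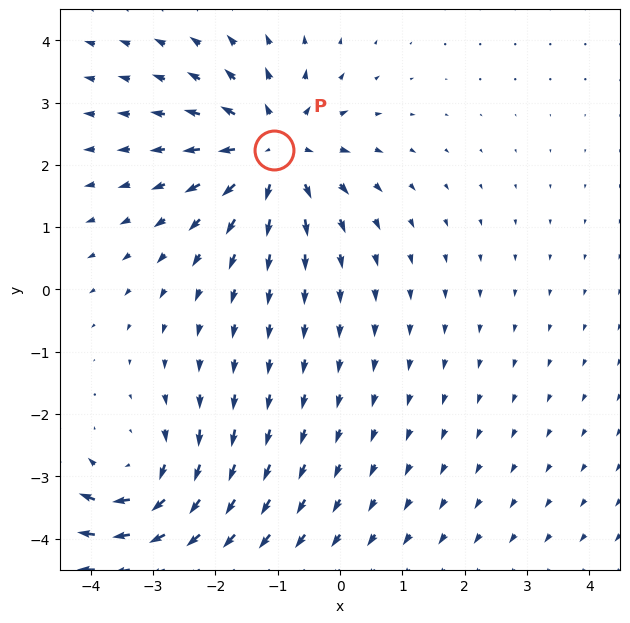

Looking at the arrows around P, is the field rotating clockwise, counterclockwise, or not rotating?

Near P at (-1.1, 2.2) the arrows show no circulation. The curl there is ≈0.

not rotating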